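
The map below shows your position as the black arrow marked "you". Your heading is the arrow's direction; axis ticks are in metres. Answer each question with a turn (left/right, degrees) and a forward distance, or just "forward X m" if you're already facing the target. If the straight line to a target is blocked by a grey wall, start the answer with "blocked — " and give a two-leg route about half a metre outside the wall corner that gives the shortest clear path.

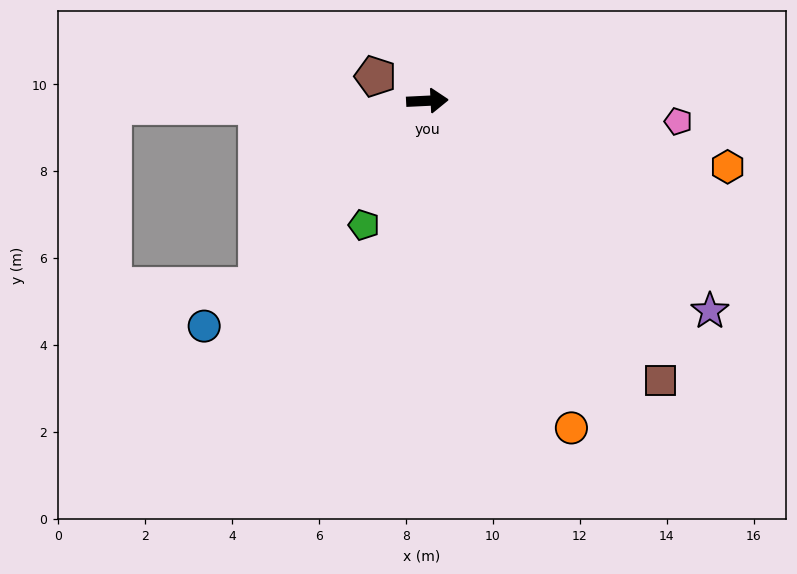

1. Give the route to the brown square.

turn right 53°, forward 8.4 m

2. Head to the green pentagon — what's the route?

turn right 120°, forward 3.2 m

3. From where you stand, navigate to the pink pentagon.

turn right 7°, forward 5.8 m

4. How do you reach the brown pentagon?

turn left 152°, forward 1.3 m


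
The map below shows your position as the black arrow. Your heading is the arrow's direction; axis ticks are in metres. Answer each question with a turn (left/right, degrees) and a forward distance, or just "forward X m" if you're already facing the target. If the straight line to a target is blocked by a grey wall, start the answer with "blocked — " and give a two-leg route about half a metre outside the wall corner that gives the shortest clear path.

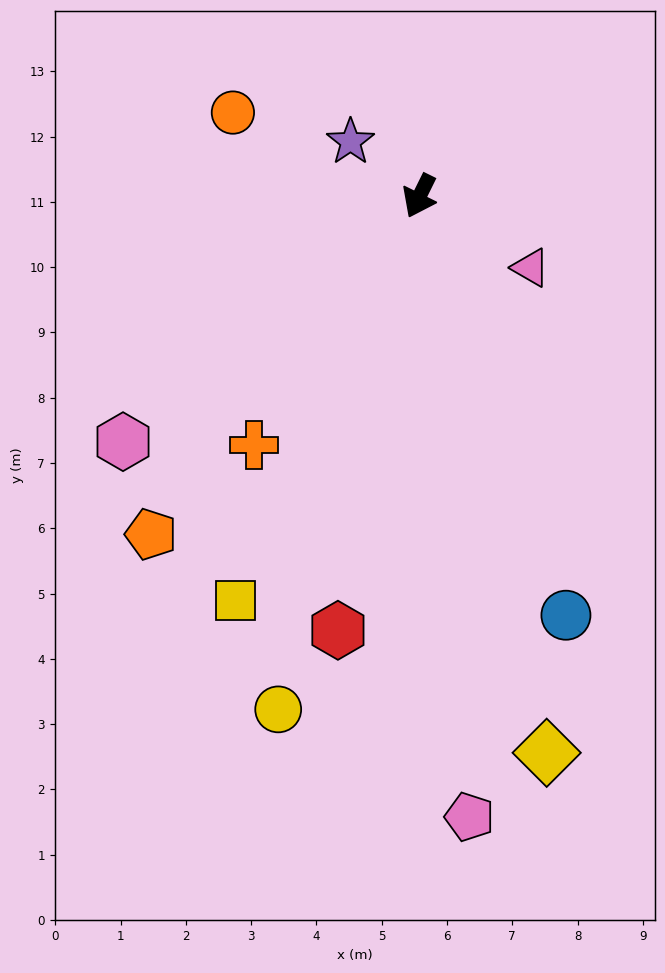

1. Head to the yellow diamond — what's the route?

turn left 39°, forward 8.7 m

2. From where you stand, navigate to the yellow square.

forward 6.8 m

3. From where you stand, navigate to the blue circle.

turn left 46°, forward 6.8 m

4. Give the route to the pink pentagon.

turn left 31°, forward 9.5 m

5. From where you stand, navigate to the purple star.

turn right 102°, forward 1.3 m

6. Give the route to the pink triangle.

turn left 83°, forward 2.0 m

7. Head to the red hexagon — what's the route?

turn left 16°, forward 6.8 m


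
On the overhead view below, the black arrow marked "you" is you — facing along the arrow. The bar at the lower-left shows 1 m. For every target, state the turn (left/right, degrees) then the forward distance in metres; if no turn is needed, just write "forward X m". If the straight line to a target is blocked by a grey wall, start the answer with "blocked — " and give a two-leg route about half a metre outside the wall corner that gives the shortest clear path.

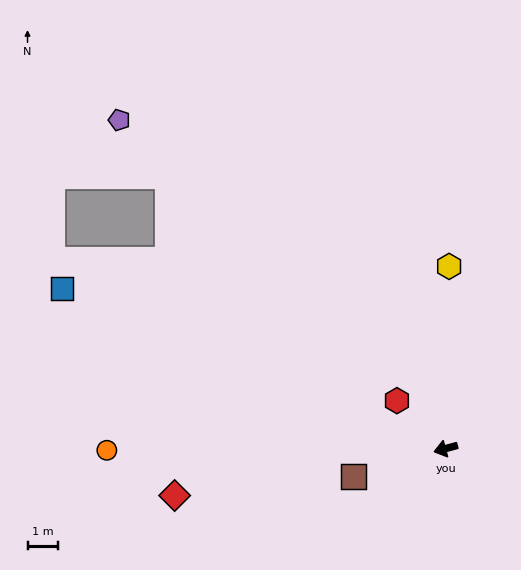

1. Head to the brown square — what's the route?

forward 3.1 m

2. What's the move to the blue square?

turn right 38°, forward 13.4 m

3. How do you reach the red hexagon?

turn right 60°, forward 2.2 m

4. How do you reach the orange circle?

turn right 15°, forward 11.0 m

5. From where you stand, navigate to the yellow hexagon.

turn right 106°, forward 5.9 m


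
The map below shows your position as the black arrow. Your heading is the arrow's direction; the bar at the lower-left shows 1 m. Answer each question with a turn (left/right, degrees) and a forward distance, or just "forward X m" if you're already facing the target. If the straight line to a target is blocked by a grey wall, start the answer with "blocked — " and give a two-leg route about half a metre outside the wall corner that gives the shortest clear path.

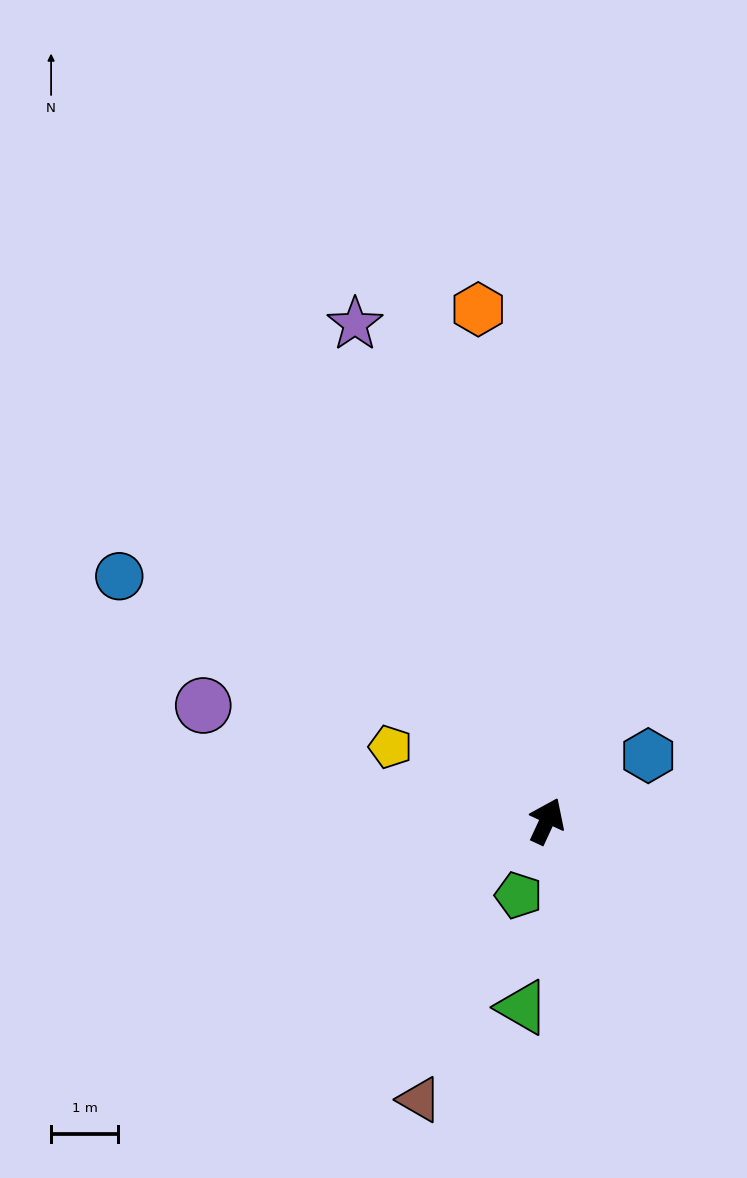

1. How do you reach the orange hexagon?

turn left 32°, forward 7.7 m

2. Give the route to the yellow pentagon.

turn left 90°, forward 2.6 m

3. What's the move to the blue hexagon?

turn right 32°, forward 1.8 m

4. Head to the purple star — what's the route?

turn left 46°, forward 7.9 m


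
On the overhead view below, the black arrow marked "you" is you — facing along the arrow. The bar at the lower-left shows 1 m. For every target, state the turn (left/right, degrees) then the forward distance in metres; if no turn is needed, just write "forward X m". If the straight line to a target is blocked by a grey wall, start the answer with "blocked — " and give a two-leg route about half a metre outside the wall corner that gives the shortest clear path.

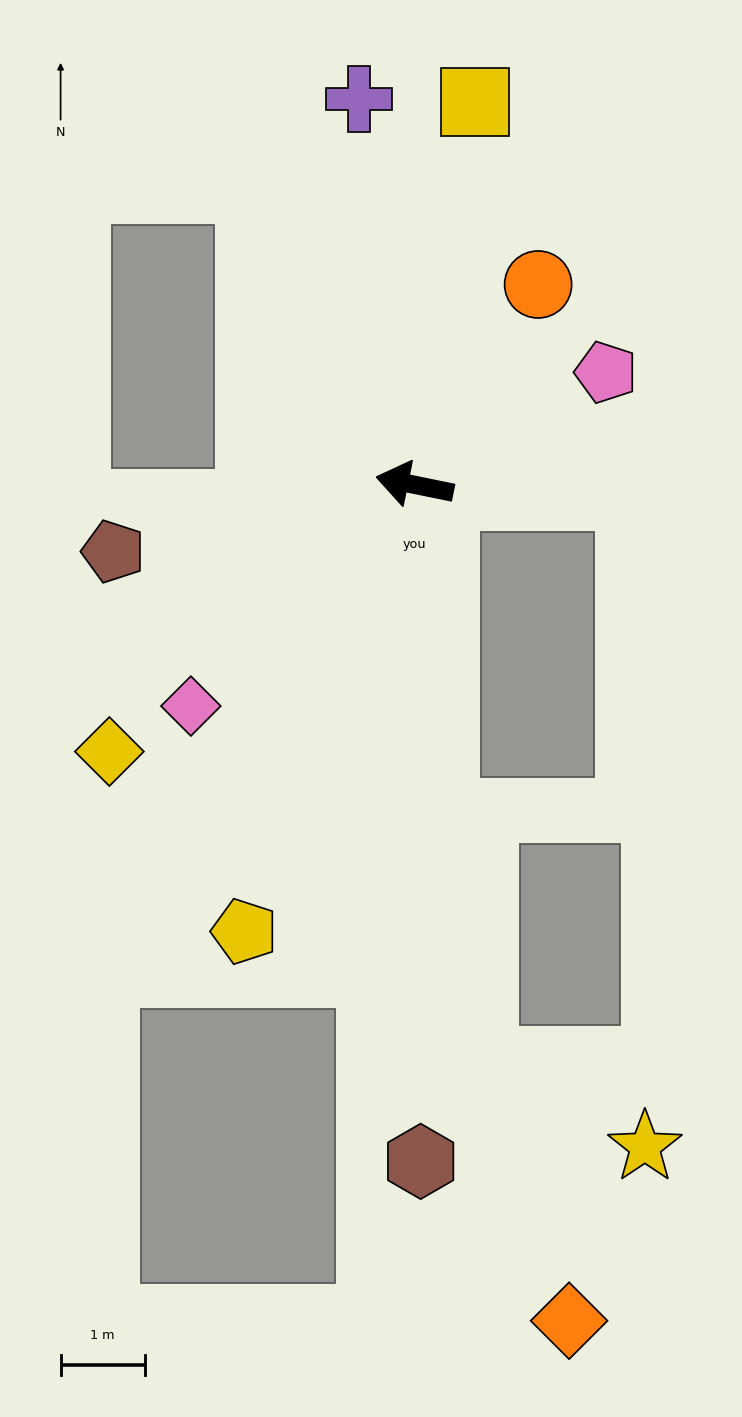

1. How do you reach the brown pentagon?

turn left 24°, forward 3.7 m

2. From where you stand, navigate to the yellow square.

turn right 87°, forward 4.6 m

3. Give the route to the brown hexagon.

turn left 102°, forward 8.1 m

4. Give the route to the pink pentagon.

turn right 138°, forward 2.6 m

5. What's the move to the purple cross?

turn right 70°, forward 4.6 m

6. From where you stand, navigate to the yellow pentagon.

turn left 81°, forward 5.7 m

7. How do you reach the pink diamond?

turn left 56°, forward 3.7 m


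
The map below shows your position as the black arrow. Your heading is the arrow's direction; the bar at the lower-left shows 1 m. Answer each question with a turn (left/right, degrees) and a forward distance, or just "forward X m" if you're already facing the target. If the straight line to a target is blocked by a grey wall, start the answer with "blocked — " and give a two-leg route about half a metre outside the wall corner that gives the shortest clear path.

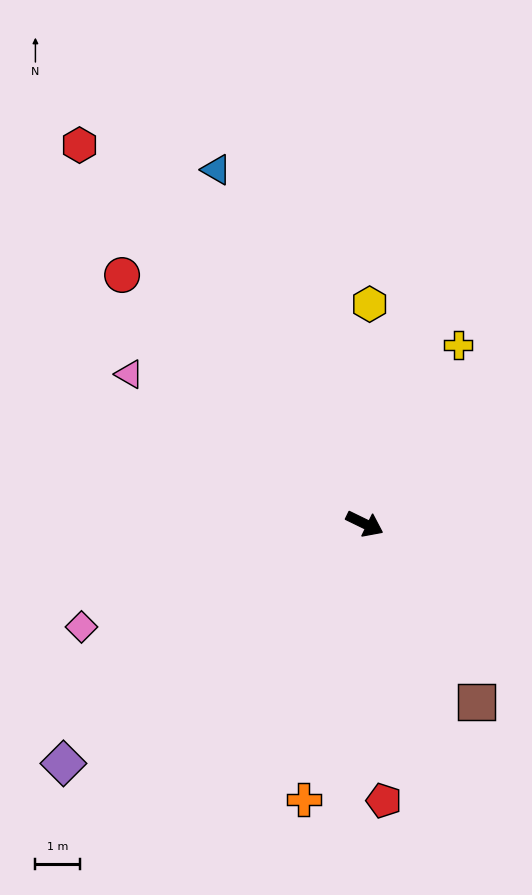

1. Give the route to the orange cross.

turn right 77°, forward 6.4 m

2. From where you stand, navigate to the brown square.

turn right 32°, forward 4.8 m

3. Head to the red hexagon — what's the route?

turn left 153°, forward 10.7 m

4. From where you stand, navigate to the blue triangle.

turn left 139°, forward 8.7 m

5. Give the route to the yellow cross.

turn left 88°, forward 4.6 m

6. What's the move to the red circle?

turn left 160°, forward 7.9 m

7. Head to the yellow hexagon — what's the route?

turn left 115°, forward 5.0 m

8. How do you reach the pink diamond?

turn right 134°, forward 6.8 m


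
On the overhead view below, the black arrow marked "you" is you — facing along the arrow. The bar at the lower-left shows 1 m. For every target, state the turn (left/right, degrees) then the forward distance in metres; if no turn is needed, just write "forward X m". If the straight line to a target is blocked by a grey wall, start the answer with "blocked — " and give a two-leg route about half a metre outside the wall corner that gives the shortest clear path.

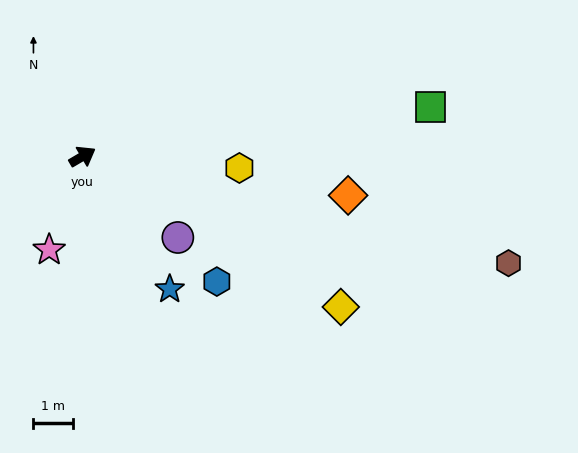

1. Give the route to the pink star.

turn right 140°, forward 2.5 m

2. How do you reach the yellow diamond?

turn right 61°, forward 7.7 m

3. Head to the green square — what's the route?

turn right 22°, forward 9.0 m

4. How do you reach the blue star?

turn right 87°, forward 4.1 m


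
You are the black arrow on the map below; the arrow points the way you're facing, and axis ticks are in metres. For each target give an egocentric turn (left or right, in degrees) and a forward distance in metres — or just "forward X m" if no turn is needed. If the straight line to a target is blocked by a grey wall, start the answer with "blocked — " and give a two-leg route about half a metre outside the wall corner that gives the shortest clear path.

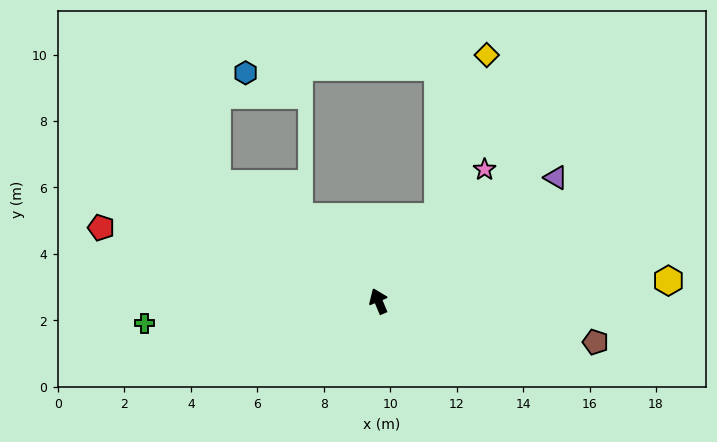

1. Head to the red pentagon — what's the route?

turn left 53°, forward 8.6 m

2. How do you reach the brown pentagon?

turn right 123°, forward 6.6 m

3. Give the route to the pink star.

turn right 62°, forward 5.1 m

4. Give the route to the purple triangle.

turn right 78°, forward 6.5 m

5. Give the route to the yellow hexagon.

turn right 109°, forward 8.7 m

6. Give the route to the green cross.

turn left 73°, forward 7.1 m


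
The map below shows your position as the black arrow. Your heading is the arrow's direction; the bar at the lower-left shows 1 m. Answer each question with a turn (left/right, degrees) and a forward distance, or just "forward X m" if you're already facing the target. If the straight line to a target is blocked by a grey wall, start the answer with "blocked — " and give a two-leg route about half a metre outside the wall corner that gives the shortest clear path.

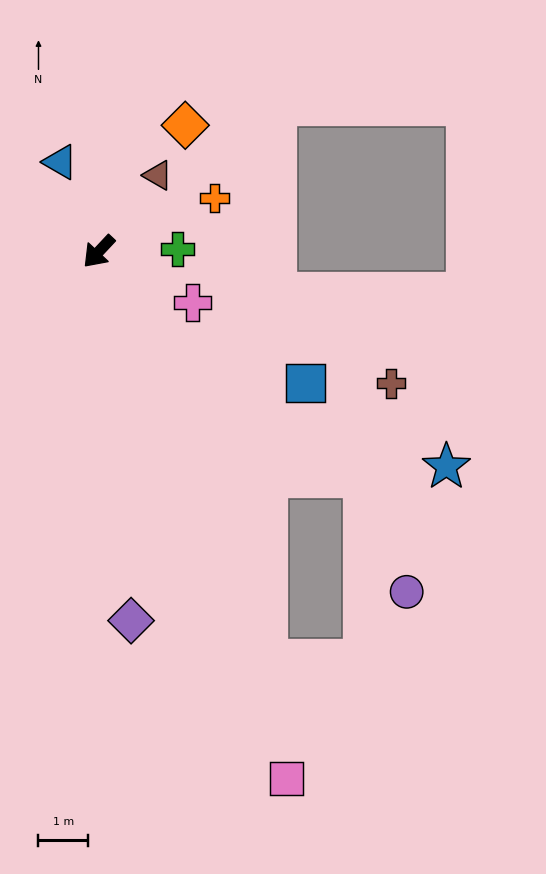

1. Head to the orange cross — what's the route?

turn left 158°, forward 2.6 m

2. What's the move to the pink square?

turn left 63°, forward 11.3 m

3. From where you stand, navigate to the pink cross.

turn left 105°, forward 2.2 m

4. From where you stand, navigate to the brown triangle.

turn right 175°, forward 2.0 m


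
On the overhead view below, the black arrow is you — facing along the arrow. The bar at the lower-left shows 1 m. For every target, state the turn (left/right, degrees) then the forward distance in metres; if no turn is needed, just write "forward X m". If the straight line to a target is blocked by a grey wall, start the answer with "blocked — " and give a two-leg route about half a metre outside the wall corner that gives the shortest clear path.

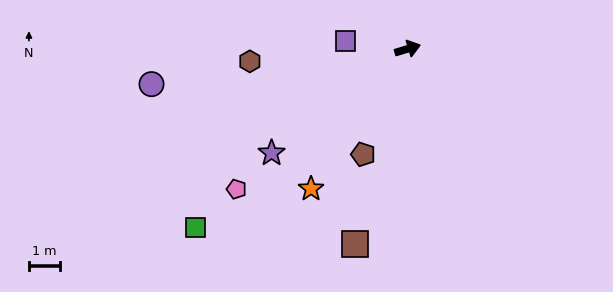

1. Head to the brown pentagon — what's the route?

turn right 130°, forward 3.7 m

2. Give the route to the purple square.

turn left 156°, forward 2.0 m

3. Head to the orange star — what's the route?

turn right 141°, forward 5.4 m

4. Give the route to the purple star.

turn right 159°, forward 5.5 m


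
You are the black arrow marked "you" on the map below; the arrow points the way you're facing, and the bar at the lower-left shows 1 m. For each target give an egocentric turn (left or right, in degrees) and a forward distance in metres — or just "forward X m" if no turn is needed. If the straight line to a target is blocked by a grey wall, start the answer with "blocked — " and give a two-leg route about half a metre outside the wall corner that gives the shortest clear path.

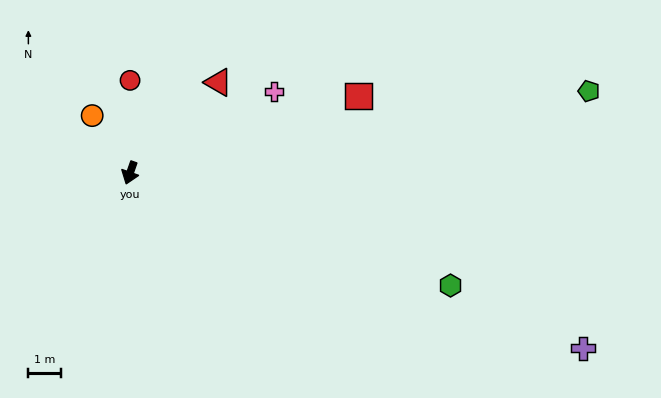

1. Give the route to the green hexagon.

turn left 90°, forward 10.5 m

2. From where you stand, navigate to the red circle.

turn right 161°, forward 2.9 m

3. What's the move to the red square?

turn left 128°, forward 7.5 m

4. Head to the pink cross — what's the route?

turn left 139°, forward 5.1 m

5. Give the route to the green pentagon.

turn left 119°, forward 14.4 m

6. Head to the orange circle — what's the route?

turn right 127°, forward 2.1 m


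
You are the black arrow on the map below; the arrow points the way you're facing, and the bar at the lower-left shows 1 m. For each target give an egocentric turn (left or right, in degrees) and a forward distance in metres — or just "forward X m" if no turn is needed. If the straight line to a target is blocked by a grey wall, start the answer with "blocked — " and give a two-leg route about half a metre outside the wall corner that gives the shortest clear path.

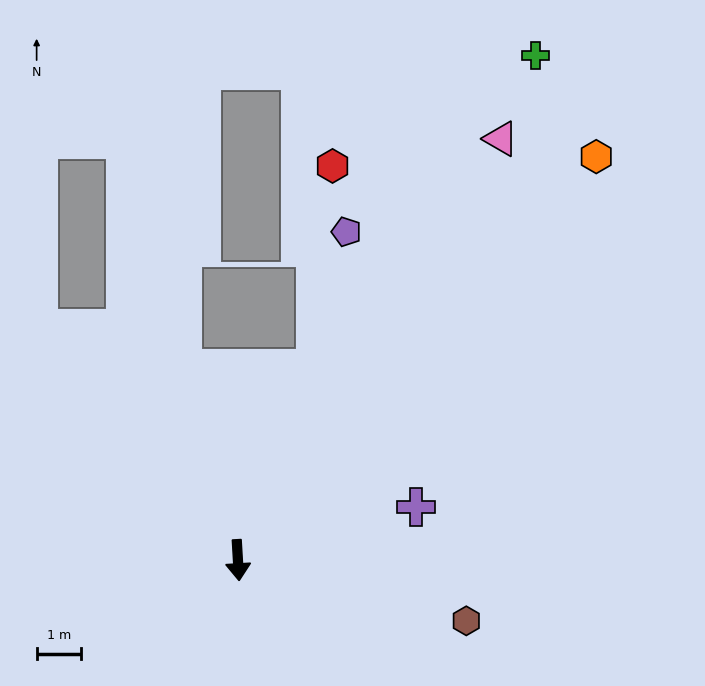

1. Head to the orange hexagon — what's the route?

turn left 135°, forward 12.2 m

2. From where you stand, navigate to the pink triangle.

turn left 145°, forward 11.2 m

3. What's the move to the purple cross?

turn left 103°, forward 4.2 m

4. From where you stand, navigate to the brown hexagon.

turn left 72°, forward 5.3 m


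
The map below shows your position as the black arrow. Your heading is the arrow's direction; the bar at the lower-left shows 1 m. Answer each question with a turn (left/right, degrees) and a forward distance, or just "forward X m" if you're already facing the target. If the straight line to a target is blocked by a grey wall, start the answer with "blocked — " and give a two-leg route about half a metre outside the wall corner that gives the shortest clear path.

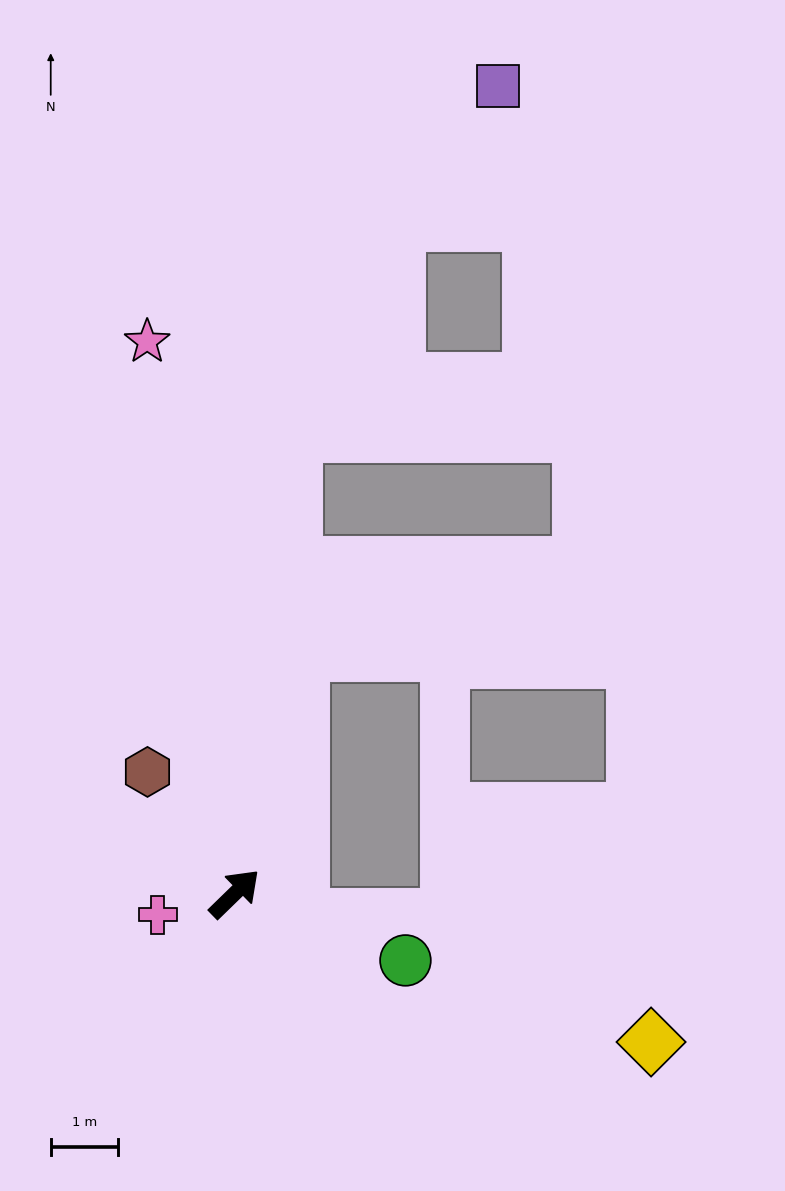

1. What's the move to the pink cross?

turn left 151°, forward 1.2 m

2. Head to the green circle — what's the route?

turn right 66°, forward 2.7 m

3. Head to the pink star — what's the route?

turn left 55°, forward 8.3 m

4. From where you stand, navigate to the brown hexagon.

turn left 81°, forward 2.2 m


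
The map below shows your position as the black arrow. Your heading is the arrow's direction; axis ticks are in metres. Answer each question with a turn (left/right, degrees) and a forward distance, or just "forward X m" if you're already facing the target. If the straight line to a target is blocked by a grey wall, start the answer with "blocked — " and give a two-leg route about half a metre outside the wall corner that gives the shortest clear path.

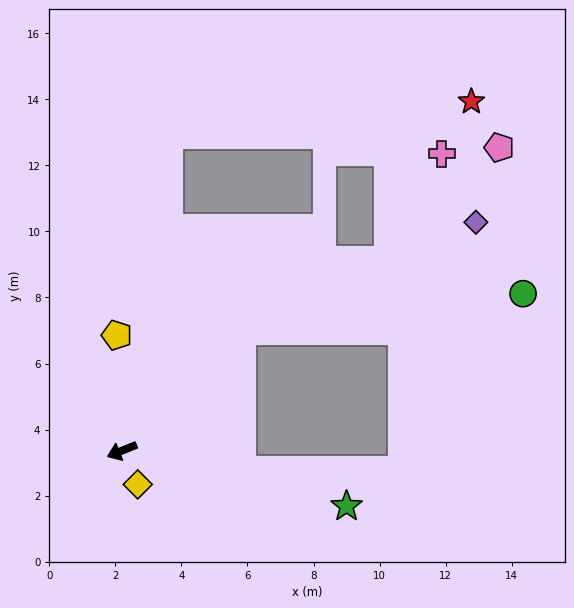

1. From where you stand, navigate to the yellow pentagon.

turn right 109°, forward 3.5 m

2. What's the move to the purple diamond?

blocked — turn right 157°, forward 5.1 m, then turn right 20°, forward 7.8 m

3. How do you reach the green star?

turn left 144°, forward 7.0 m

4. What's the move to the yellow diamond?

turn left 93°, forward 1.1 m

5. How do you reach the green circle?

blocked — turn right 157°, forward 5.1 m, then turn right 37°, forward 8.6 m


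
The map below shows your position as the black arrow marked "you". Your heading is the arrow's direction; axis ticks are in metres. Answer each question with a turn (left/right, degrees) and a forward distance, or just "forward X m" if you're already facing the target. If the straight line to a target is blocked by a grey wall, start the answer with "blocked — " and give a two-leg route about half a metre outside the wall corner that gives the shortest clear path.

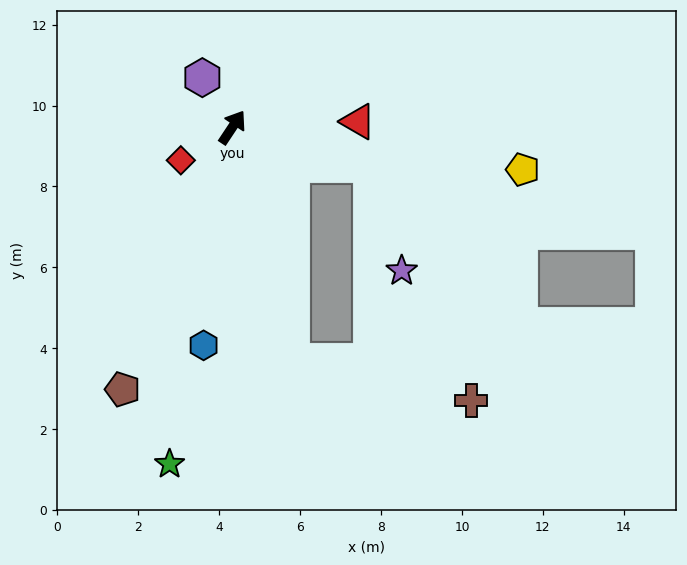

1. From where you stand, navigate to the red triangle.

turn right 54°, forward 3.1 m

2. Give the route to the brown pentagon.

turn right 169°, forward 7.0 m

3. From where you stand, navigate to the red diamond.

turn left 156°, forward 1.5 m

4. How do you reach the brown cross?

blocked — turn right 132°, forward 5.9 m, then turn left 63°, forward 4.5 m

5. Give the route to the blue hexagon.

turn right 154°, forward 5.4 m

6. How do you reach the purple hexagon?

turn left 65°, forward 1.4 m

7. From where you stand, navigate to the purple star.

blocked — turn right 72°, forward 3.5 m, then turn right 58°, forward 2.7 m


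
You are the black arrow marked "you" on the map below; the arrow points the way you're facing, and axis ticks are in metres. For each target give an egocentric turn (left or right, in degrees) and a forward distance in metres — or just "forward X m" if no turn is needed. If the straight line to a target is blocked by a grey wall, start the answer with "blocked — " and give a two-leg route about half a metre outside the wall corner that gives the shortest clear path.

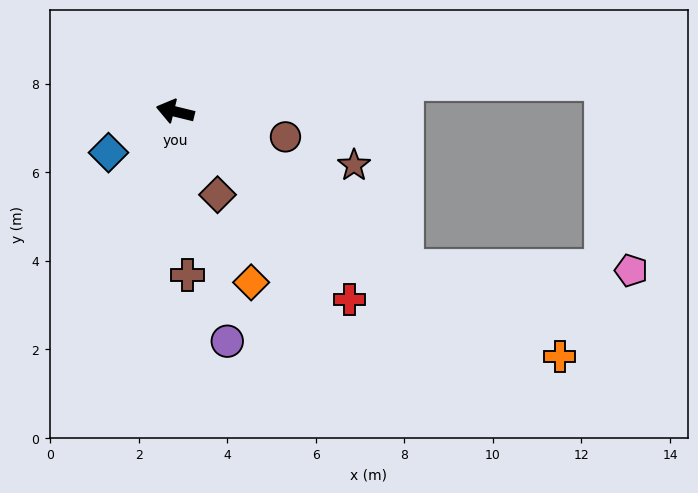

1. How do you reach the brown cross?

turn left 108°, forward 3.7 m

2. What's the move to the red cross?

turn left 147°, forward 5.8 m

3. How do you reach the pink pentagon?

blocked — turn left 160°, forward 6.3 m, then turn left 33°, forward 5.1 m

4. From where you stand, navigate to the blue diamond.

turn left 45°, forward 1.8 m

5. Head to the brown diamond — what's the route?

turn left 131°, forward 2.1 m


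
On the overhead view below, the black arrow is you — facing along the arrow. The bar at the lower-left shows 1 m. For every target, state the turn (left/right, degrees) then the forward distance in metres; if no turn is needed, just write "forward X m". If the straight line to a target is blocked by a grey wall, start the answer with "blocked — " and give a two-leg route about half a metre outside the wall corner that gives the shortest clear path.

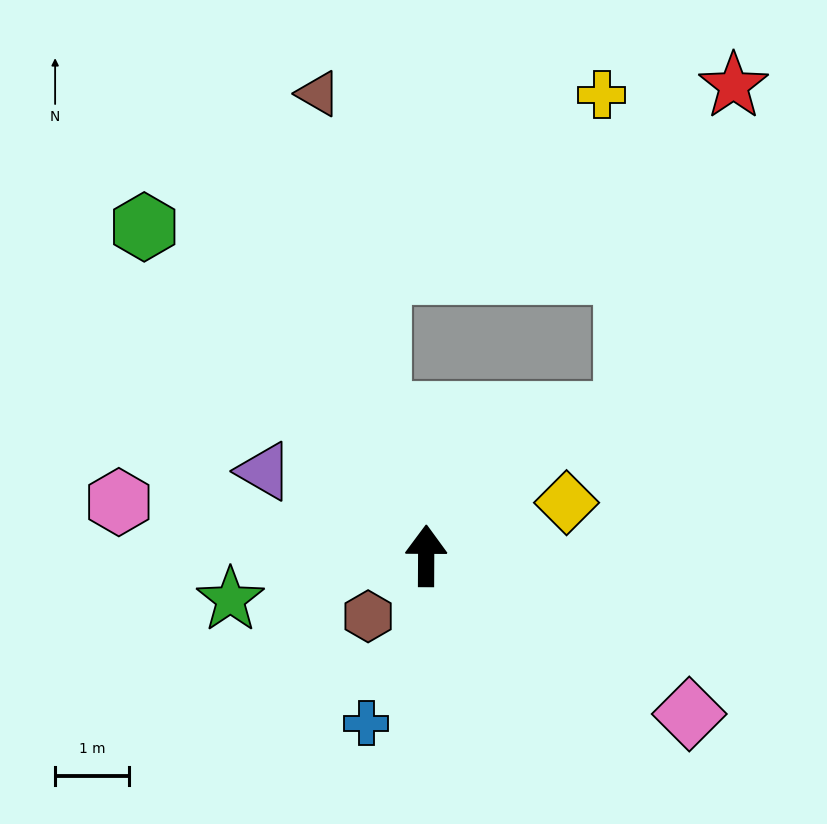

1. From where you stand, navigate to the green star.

turn left 103°, forward 2.7 m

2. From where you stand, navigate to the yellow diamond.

turn right 69°, forward 2.0 m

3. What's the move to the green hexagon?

turn left 41°, forward 5.9 m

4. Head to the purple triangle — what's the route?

turn left 63°, forward 2.5 m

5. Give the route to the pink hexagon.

turn left 80°, forward 4.2 m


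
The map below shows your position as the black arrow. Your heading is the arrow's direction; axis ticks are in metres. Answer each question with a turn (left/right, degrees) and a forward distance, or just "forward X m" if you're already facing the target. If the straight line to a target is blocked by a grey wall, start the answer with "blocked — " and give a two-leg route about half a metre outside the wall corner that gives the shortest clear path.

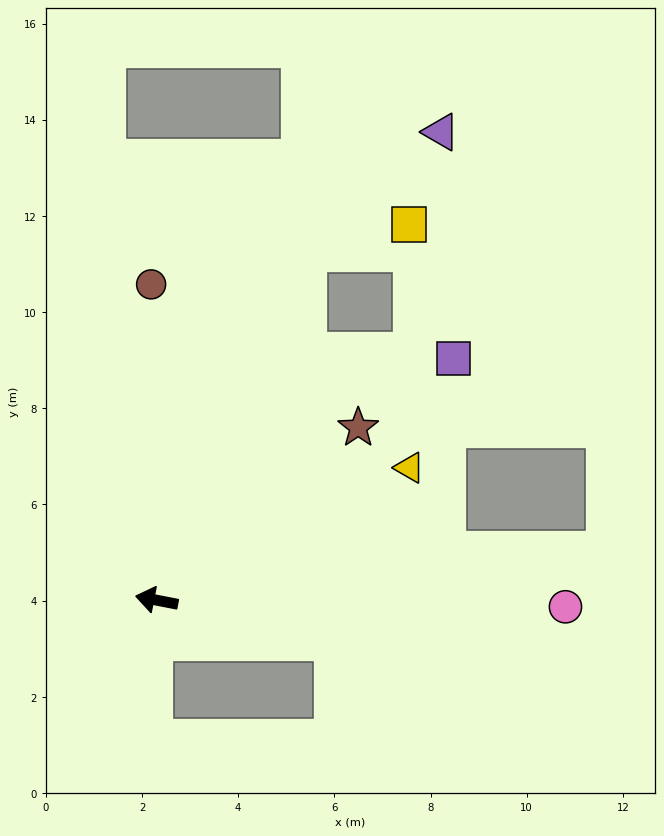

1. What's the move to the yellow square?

blocked — turn right 102°, forward 7.9 m, then turn right 52°, forward 2.2 m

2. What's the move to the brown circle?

turn right 78°, forward 6.6 m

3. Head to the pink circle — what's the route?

turn right 170°, forward 8.5 m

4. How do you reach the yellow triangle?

turn right 141°, forward 5.9 m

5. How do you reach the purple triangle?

blocked — turn right 102°, forward 7.9 m, then turn right 25°, forward 3.7 m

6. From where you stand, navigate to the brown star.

turn right 128°, forward 5.5 m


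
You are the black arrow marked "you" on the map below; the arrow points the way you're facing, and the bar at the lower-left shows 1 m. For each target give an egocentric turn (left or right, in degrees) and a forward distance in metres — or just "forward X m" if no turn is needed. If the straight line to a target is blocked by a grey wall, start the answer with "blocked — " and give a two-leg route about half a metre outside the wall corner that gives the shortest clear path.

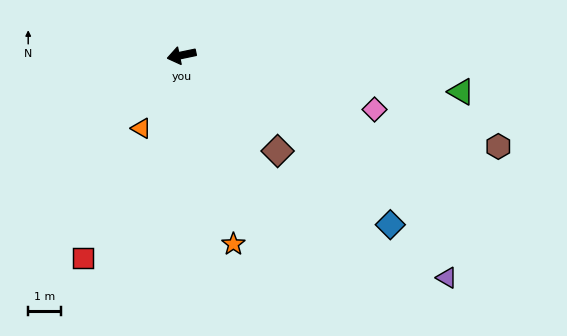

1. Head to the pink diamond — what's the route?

turn left 152°, forward 6.2 m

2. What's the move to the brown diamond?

turn left 123°, forward 4.2 m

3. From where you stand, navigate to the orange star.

turn left 94°, forward 6.1 m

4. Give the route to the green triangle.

turn left 161°, forward 8.7 m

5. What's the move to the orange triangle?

turn left 49°, forward 2.6 m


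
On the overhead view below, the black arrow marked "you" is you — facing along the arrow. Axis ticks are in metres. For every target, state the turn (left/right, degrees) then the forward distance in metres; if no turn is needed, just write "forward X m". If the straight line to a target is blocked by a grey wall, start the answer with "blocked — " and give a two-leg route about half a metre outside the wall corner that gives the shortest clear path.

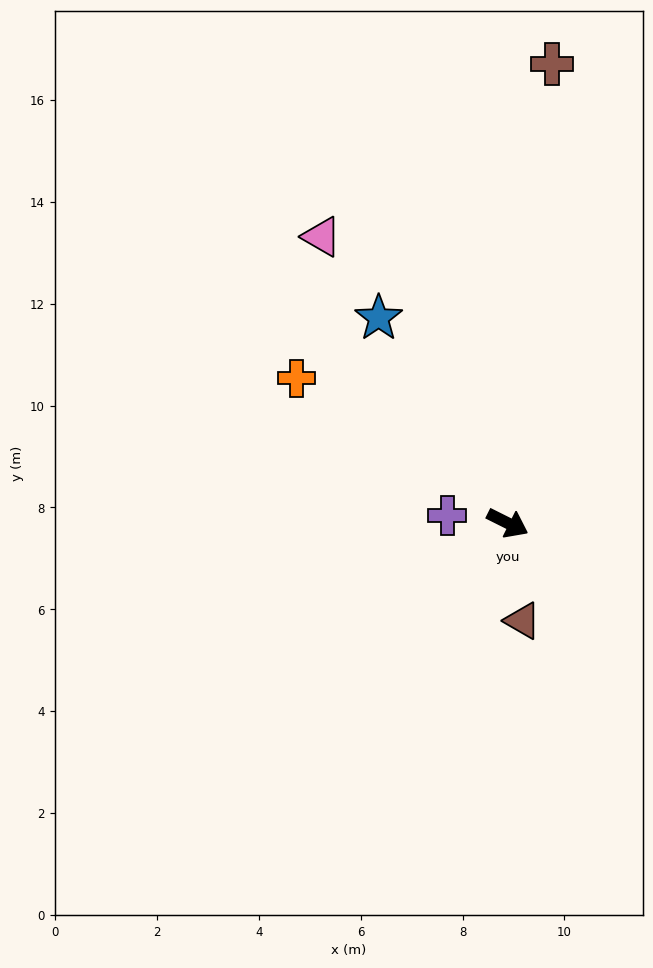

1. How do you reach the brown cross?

turn left 111°, forward 9.1 m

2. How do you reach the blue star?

turn left 149°, forward 4.8 m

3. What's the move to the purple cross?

turn right 161°, forward 1.2 m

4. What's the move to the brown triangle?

turn right 55°, forward 1.9 m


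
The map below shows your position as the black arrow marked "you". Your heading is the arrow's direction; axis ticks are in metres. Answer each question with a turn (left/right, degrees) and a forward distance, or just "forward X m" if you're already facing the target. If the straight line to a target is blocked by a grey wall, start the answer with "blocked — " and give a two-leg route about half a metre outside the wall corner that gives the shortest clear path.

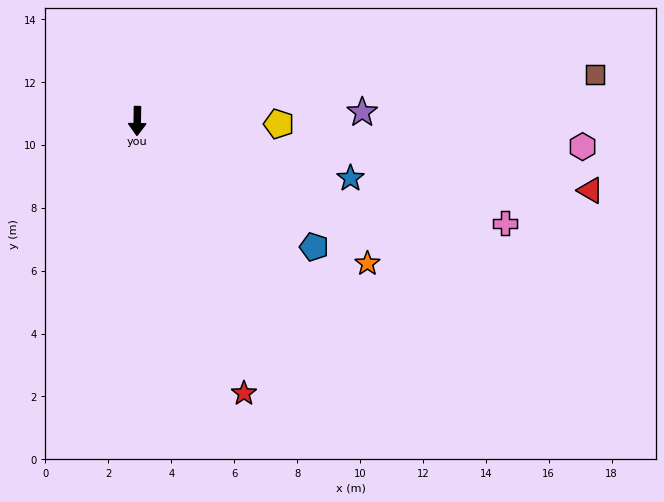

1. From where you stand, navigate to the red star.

turn left 22°, forward 9.3 m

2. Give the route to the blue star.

turn left 76°, forward 7.0 m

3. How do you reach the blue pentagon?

turn left 56°, forward 6.9 m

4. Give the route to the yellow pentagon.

turn left 90°, forward 4.5 m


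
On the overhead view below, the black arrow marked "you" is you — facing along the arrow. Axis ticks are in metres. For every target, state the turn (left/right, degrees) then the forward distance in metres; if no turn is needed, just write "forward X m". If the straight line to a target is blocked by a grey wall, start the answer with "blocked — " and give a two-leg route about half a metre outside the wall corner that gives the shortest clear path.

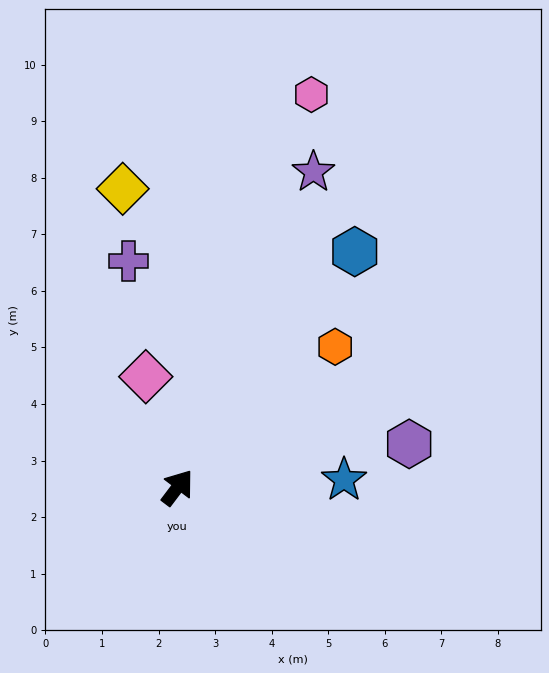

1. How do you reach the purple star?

turn left 14°, forward 6.1 m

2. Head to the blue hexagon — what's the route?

forward 5.2 m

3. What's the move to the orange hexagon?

turn right 11°, forward 3.7 m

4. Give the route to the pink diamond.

turn left 53°, forward 2.0 m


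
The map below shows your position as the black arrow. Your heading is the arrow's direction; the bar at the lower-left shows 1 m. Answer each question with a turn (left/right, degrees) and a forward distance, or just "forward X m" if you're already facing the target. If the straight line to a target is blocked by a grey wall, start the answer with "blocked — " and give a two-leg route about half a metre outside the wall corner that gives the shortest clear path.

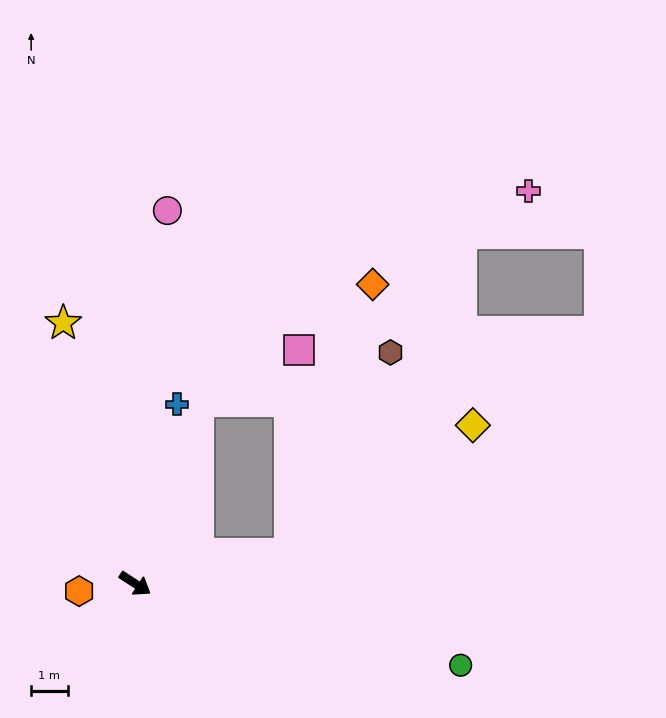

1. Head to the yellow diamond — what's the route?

blocked — turn left 44°, forward 4.3 m, then turn left 24°, forward 6.1 m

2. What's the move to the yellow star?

turn left 138°, forward 7.4 m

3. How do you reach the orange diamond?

blocked — turn left 44°, forward 4.3 m, then turn left 62°, forward 7.7 m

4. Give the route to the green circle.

turn left 19°, forward 9.2 m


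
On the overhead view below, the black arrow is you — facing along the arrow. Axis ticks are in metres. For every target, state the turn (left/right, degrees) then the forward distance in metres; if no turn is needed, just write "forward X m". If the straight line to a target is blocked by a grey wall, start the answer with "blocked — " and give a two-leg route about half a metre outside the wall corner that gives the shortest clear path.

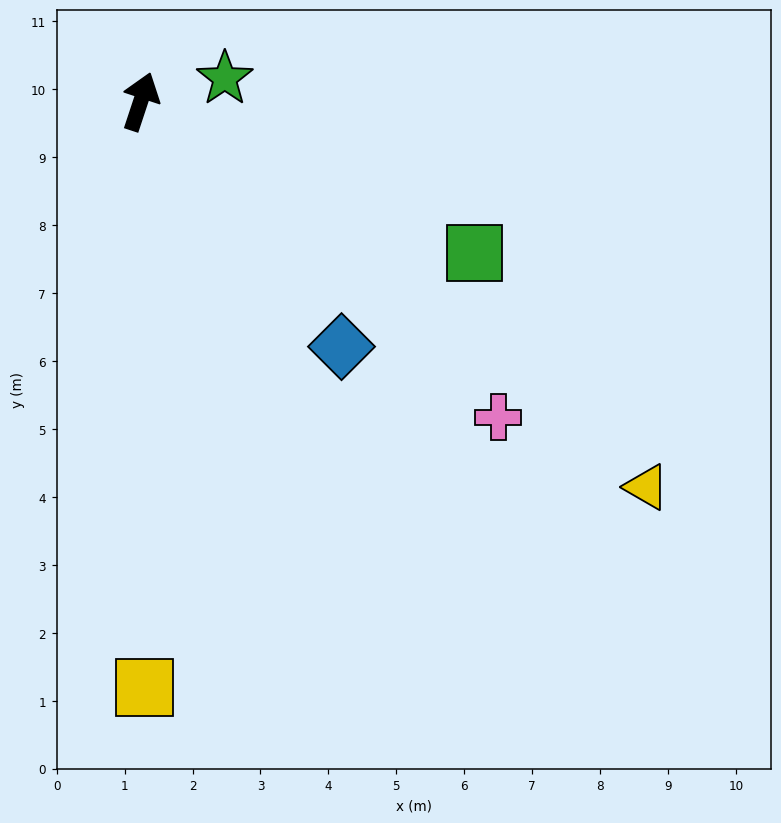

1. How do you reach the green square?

turn right 96°, forward 5.4 m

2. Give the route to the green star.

turn right 56°, forward 1.3 m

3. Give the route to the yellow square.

turn right 161°, forward 8.6 m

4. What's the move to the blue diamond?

turn right 122°, forward 4.7 m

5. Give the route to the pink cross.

turn right 113°, forward 7.0 m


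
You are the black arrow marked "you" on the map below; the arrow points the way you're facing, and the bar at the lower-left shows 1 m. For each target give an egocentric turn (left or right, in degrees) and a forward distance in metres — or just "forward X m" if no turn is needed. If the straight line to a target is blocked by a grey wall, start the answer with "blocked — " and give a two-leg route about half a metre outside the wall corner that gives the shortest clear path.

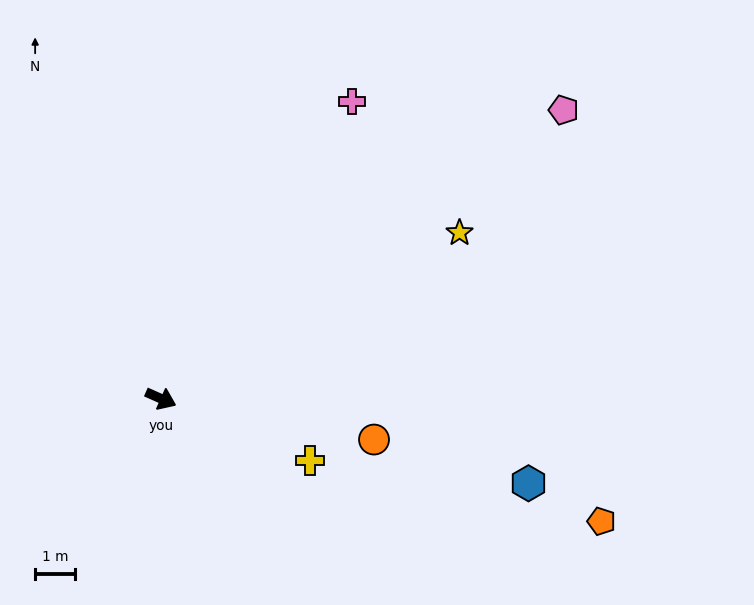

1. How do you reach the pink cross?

turn left 81°, forward 8.8 m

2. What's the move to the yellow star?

turn left 53°, forward 8.5 m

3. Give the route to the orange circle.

turn left 13°, forward 5.4 m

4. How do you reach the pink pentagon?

turn left 60°, forward 12.3 m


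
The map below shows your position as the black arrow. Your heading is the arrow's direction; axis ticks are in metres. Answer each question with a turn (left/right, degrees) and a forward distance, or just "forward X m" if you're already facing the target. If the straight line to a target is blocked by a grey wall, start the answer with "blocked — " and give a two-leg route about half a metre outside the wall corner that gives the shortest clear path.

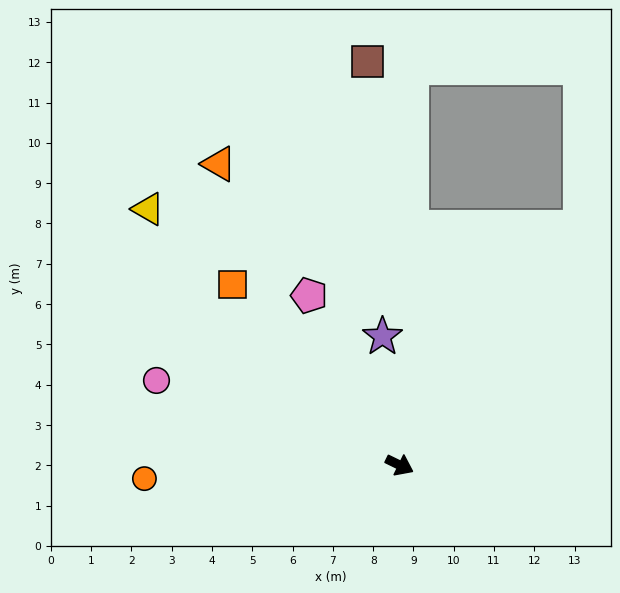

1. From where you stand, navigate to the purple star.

turn left 124°, forward 3.2 m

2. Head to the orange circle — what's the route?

turn right 151°, forward 6.3 m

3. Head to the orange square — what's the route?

turn left 159°, forward 6.1 m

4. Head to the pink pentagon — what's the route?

turn left 144°, forward 4.8 m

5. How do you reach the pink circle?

turn right 173°, forward 6.4 m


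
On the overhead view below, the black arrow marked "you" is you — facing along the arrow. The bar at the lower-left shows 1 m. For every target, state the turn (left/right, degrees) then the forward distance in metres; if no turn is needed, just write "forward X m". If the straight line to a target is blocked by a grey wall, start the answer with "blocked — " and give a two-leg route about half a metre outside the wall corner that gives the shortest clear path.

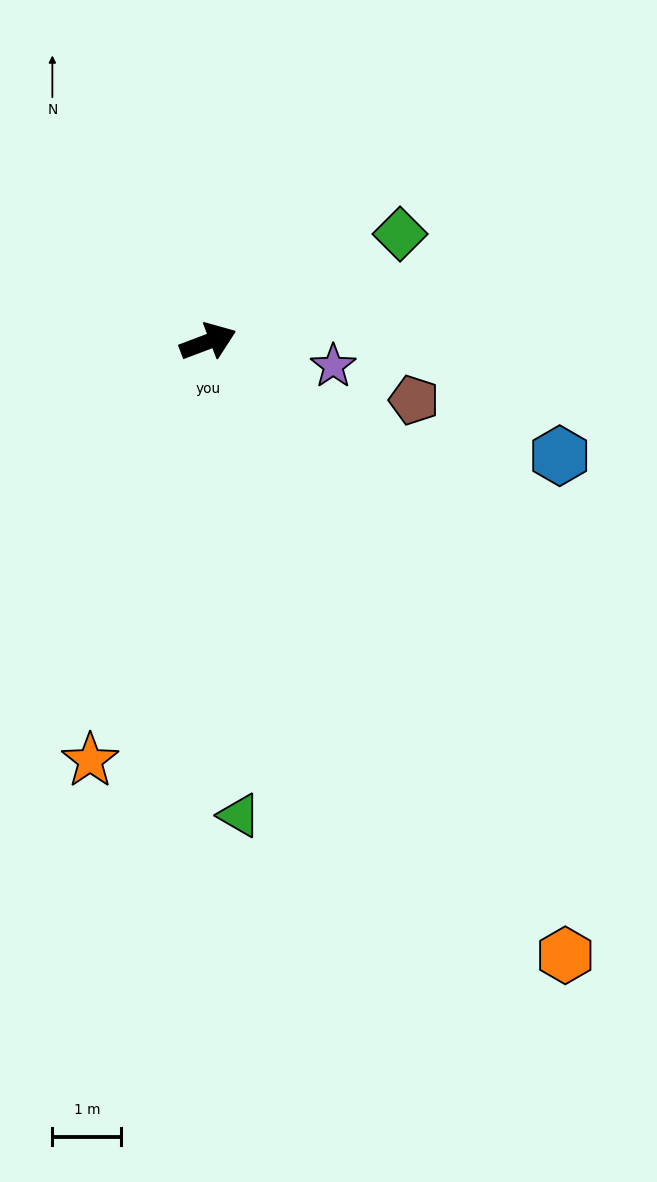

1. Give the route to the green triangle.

turn right 107°, forward 6.9 m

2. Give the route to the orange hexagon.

turn right 81°, forward 10.3 m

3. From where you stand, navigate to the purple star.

turn right 32°, forward 1.8 m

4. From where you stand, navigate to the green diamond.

turn left 9°, forward 3.2 m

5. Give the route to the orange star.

turn right 126°, forward 6.3 m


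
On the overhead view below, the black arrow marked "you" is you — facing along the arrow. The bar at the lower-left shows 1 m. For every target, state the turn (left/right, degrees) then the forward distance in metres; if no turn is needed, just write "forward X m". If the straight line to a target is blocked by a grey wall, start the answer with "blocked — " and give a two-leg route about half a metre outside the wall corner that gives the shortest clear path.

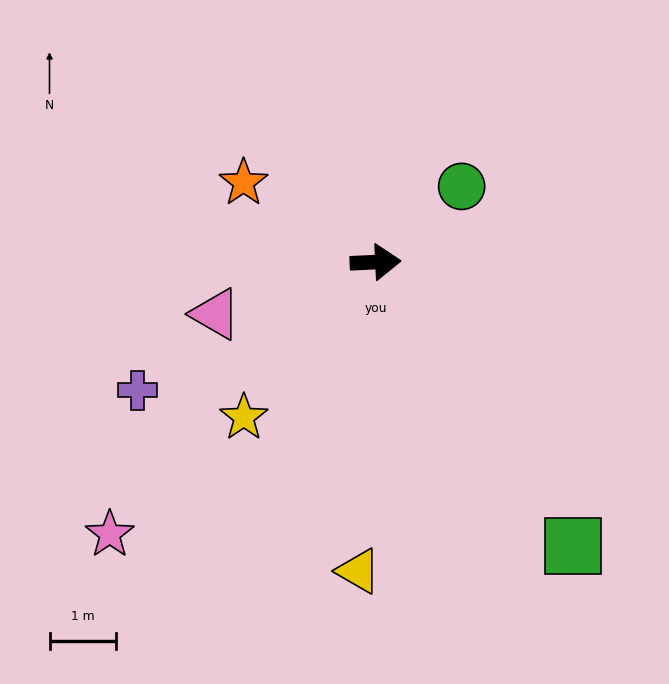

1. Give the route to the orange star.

turn left 146°, forward 2.3 m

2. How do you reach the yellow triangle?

turn right 96°, forward 4.7 m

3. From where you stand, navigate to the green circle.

turn left 39°, forward 1.7 m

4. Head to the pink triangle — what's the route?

turn right 165°, forward 2.5 m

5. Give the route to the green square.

turn right 58°, forward 5.2 m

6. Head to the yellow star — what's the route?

turn right 133°, forward 3.1 m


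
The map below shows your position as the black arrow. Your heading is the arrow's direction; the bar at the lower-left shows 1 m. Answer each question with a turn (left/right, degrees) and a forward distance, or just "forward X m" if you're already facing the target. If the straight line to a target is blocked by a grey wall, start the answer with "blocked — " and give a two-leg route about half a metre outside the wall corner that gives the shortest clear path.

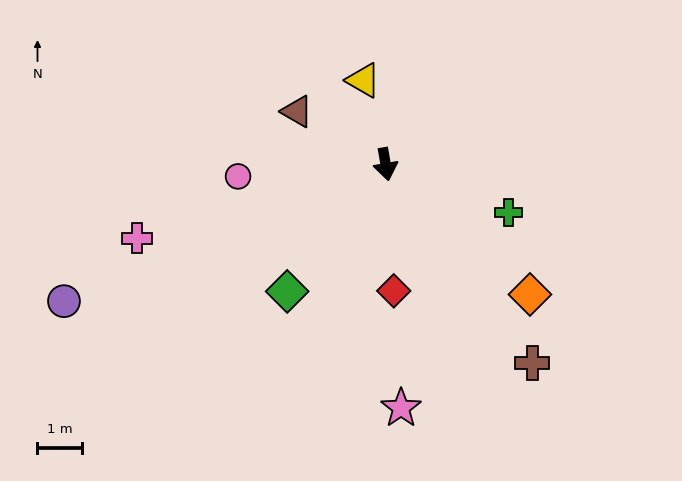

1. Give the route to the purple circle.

turn right 77°, forward 7.8 m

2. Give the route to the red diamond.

turn right 6°, forward 2.8 m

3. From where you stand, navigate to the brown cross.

turn left 27°, forward 5.5 m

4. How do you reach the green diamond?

turn right 47°, forward 3.6 m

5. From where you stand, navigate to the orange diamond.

turn left 38°, forward 4.3 m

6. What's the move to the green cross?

turn left 59°, forward 2.9 m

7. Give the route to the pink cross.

turn right 83°, forward 5.8 m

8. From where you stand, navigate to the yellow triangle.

turn right 175°, forward 1.9 m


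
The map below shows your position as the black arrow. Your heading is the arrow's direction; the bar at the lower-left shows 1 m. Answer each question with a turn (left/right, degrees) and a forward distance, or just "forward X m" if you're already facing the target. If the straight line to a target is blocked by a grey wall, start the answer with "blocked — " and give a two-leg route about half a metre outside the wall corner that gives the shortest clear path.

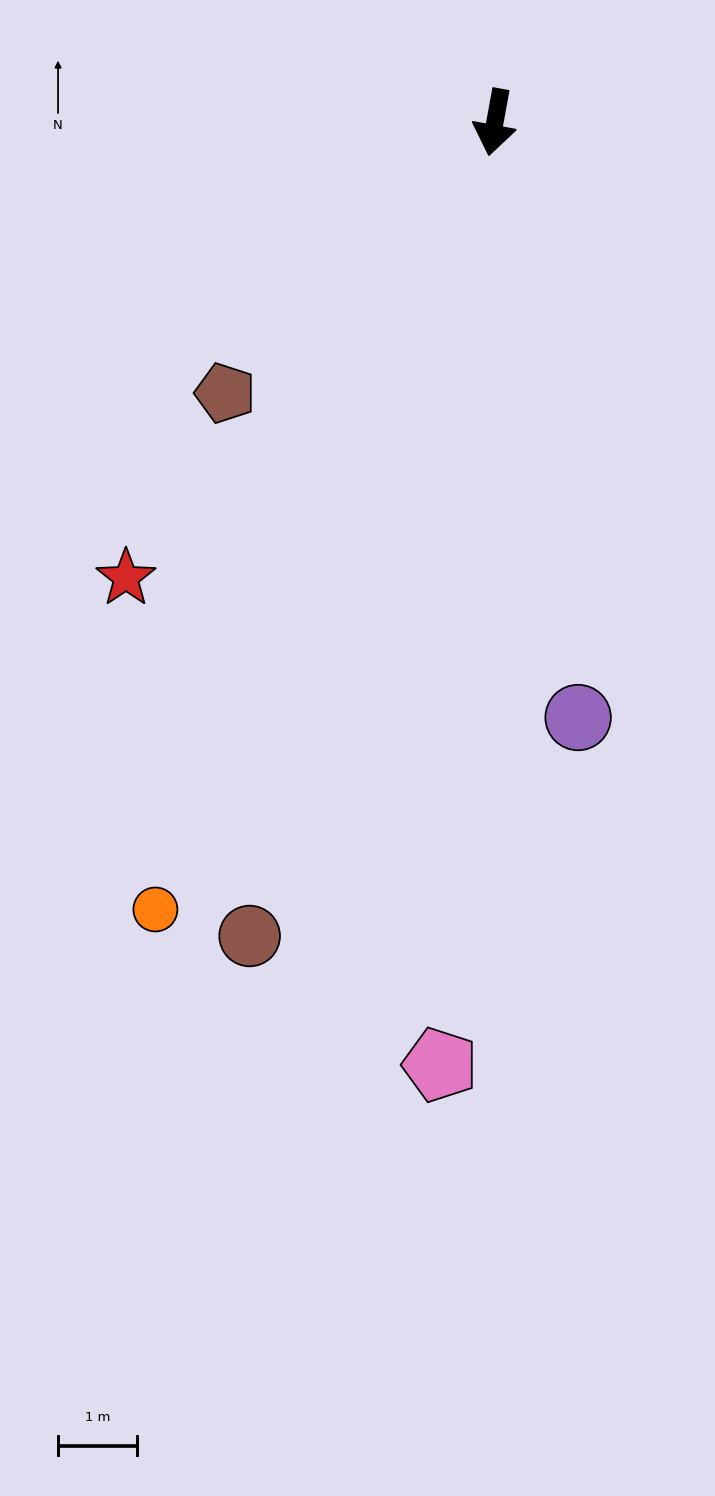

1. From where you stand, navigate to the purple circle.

turn left 18°, forward 7.6 m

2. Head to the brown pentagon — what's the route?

turn right 35°, forward 4.8 m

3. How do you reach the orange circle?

turn right 13°, forward 10.8 m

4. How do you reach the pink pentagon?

turn left 7°, forward 11.9 m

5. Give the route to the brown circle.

turn right 6°, forward 10.7 m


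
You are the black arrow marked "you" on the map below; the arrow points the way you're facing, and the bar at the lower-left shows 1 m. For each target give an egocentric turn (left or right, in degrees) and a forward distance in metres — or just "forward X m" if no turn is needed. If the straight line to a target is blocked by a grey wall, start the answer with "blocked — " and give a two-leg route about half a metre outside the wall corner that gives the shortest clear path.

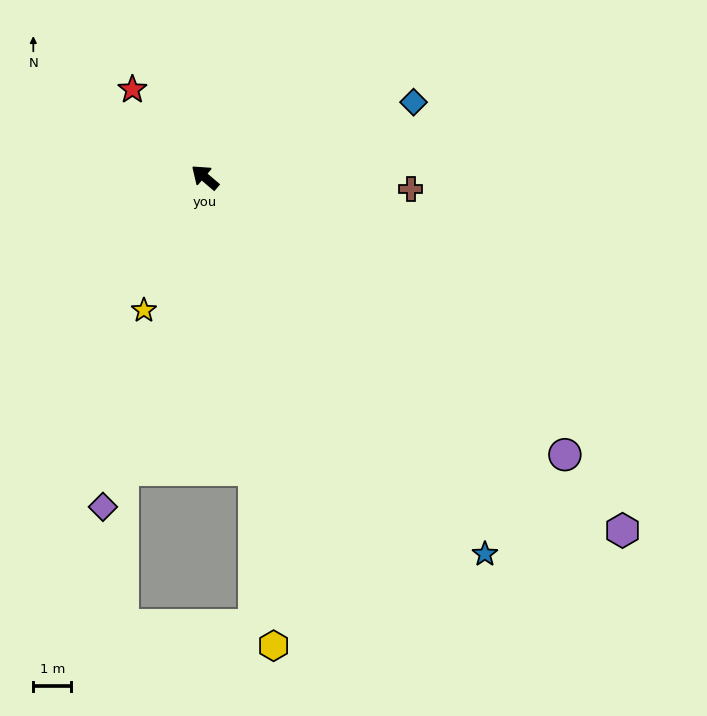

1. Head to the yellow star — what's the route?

turn left 106°, forward 3.9 m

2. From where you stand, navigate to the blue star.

turn left 167°, forward 12.4 m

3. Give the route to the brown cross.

turn right 143°, forward 5.4 m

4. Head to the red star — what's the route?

turn right 10°, forward 3.0 m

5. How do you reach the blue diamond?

turn right 120°, forward 5.8 m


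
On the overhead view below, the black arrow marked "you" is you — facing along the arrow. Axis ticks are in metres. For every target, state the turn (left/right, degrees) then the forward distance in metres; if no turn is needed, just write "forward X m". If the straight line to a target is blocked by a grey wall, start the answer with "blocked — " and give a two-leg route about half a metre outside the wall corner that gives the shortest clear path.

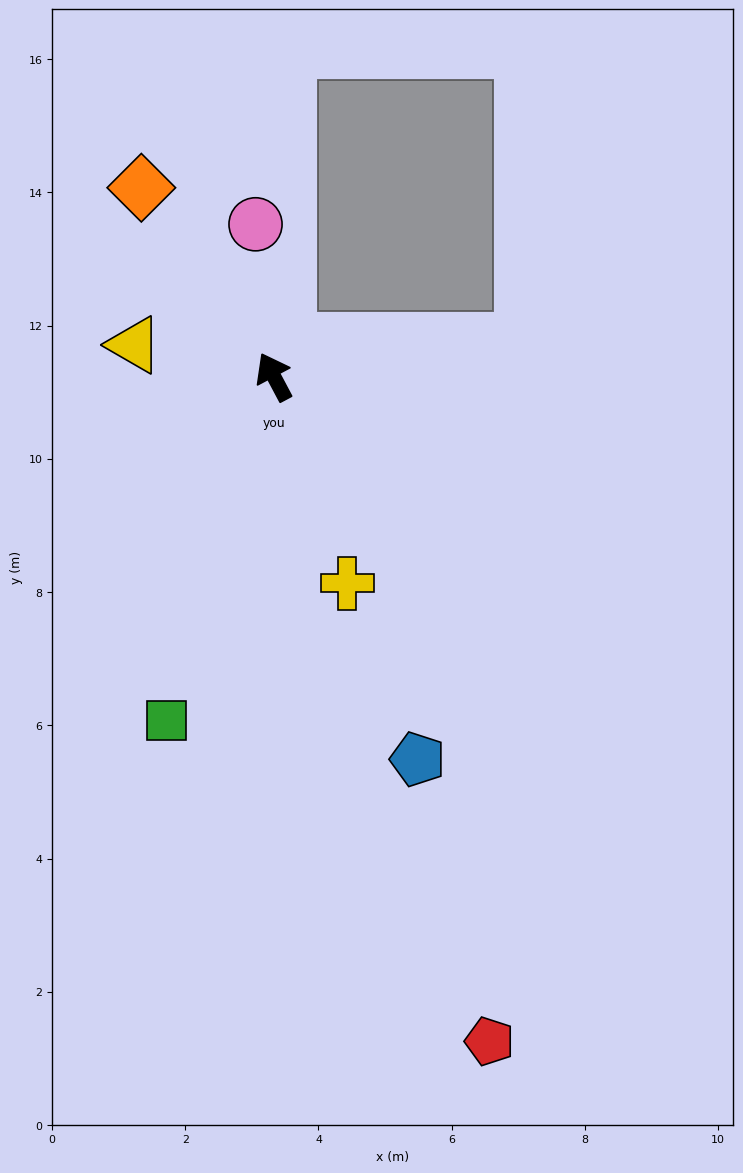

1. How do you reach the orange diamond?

turn left 7°, forward 3.5 m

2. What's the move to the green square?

turn left 135°, forward 5.4 m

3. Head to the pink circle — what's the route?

turn right 21°, forward 2.3 m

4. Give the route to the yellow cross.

turn left 172°, forward 3.3 m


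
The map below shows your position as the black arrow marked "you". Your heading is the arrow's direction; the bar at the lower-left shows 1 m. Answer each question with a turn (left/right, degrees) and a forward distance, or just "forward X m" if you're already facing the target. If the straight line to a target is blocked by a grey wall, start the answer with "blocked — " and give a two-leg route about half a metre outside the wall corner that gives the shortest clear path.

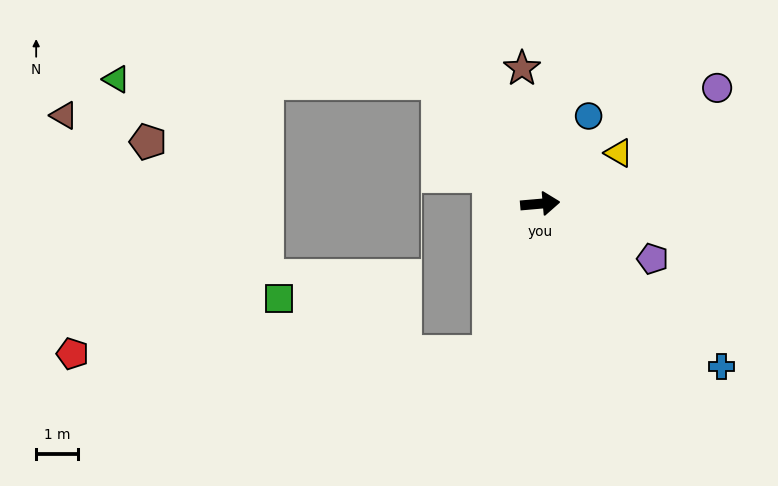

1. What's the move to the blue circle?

turn left 56°, forward 2.4 m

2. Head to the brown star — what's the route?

turn left 93°, forward 3.2 m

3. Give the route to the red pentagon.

blocked — turn right 114°, forward 3.7 m, then turn right 71°, forward 9.9 m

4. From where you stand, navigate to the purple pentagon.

turn right 31°, forward 3.0 m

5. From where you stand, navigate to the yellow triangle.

turn left 28°, forward 2.2 m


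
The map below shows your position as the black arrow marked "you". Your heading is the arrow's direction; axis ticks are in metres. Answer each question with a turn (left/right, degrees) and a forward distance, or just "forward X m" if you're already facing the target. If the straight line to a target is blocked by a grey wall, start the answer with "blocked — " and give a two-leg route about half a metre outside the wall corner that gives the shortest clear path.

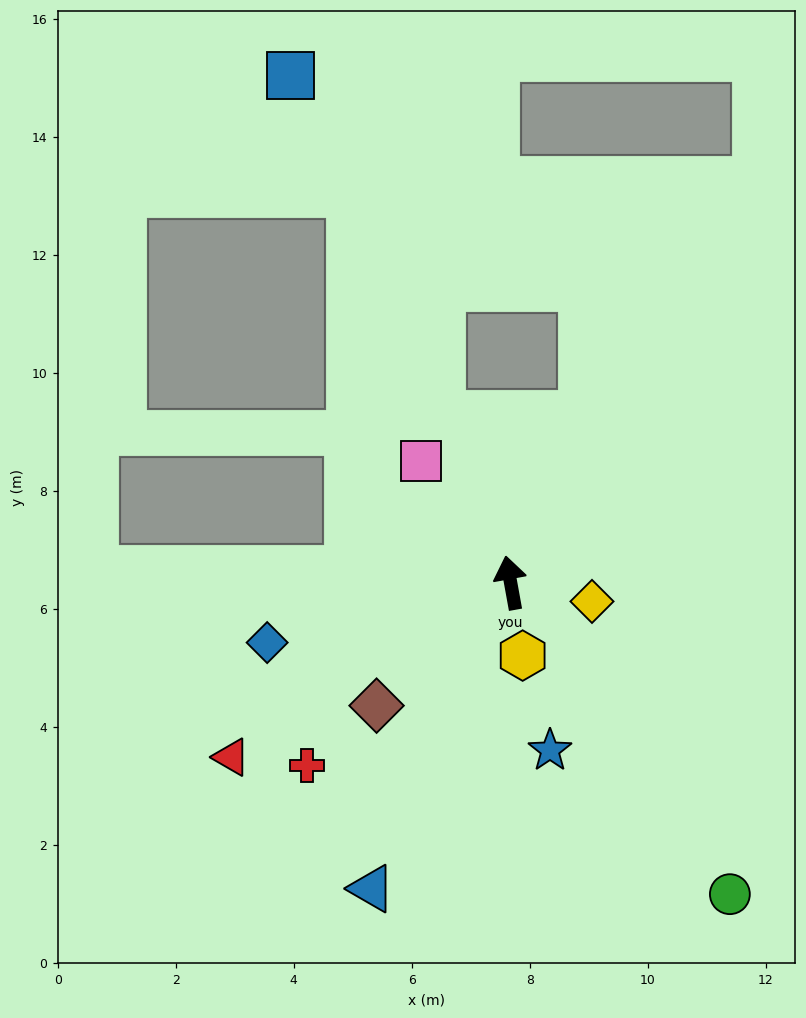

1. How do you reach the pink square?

turn left 26°, forward 2.6 m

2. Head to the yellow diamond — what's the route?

turn right 113°, forward 1.4 m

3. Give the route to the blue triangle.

turn left 145°, forward 5.7 m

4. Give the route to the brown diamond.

turn left 122°, forward 3.1 m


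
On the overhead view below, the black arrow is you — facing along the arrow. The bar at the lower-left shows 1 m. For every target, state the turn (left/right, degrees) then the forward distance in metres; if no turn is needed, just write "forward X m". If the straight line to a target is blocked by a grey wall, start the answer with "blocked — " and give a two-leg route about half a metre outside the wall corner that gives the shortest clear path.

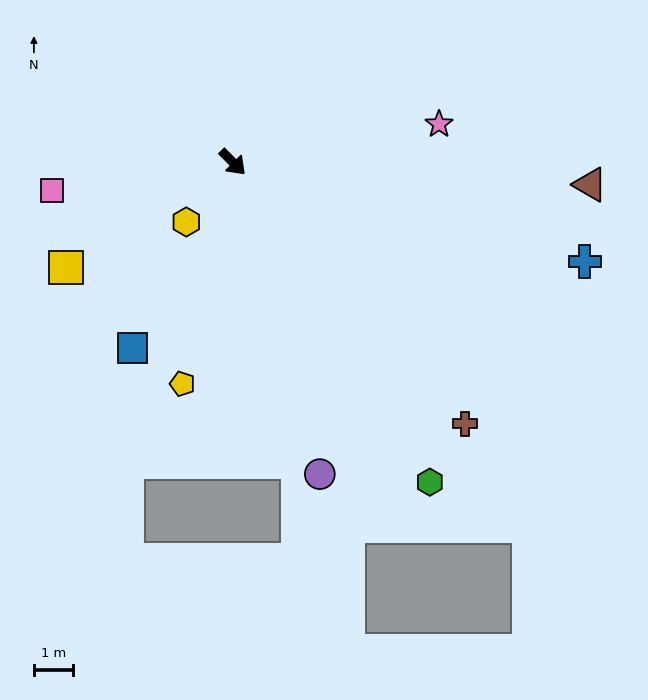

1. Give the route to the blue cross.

turn left 30°, forward 9.4 m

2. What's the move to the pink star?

turn left 56°, forward 5.4 m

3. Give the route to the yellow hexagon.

turn right 83°, forward 1.9 m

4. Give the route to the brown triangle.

turn left 42°, forward 9.2 m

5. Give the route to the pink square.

turn right 126°, forward 4.7 m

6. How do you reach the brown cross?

turn right 3°, forward 8.9 m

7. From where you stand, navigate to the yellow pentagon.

turn right 58°, forward 5.8 m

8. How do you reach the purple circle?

turn right 29°, forward 8.3 m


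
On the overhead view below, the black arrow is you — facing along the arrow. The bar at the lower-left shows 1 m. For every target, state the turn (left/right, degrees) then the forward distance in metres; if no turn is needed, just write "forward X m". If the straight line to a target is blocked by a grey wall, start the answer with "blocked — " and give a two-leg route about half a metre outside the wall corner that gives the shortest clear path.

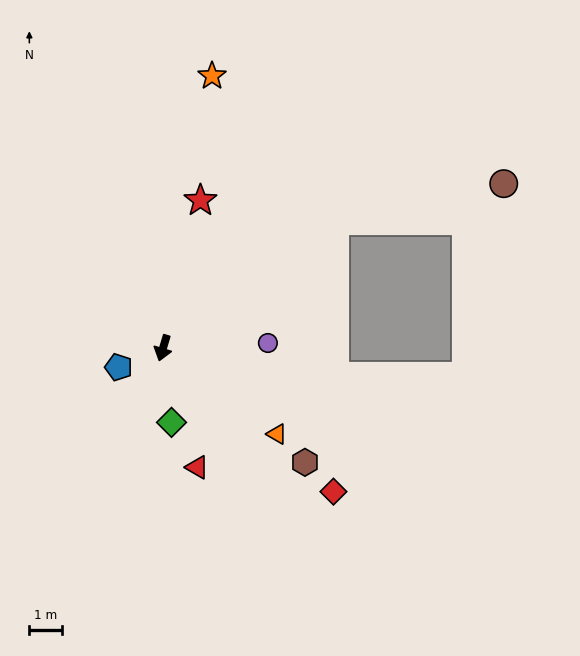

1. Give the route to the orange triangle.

turn left 70°, forward 4.3 m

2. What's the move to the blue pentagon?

turn right 50°, forward 1.5 m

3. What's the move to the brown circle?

blocked — turn left 143°, forward 6.5 m, then turn right 24°, forward 5.3 m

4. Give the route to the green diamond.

turn left 23°, forward 2.3 m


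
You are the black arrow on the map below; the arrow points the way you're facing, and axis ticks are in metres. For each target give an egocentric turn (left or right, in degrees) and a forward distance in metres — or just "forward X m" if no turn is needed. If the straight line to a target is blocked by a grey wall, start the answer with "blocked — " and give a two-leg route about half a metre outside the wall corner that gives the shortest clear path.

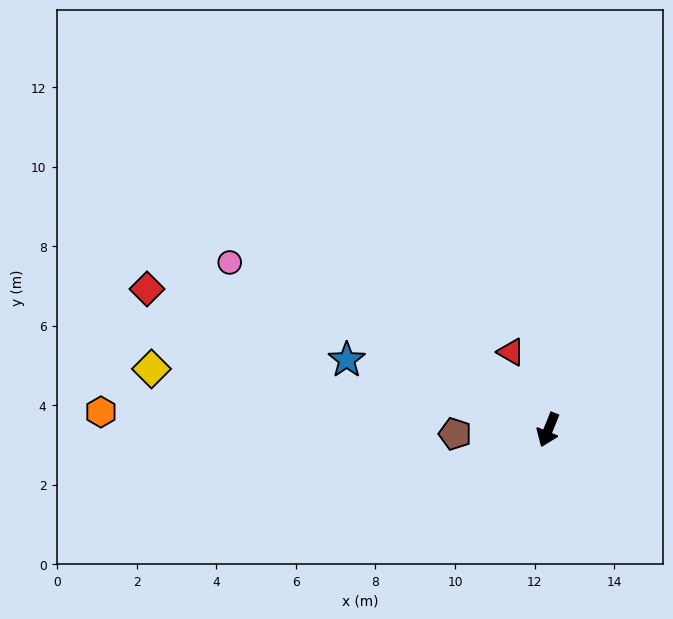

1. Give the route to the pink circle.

turn right 96°, forward 9.0 m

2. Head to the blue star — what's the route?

turn right 87°, forward 5.4 m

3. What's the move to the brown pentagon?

turn right 65°, forward 2.3 m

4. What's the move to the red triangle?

turn right 132°, forward 2.2 m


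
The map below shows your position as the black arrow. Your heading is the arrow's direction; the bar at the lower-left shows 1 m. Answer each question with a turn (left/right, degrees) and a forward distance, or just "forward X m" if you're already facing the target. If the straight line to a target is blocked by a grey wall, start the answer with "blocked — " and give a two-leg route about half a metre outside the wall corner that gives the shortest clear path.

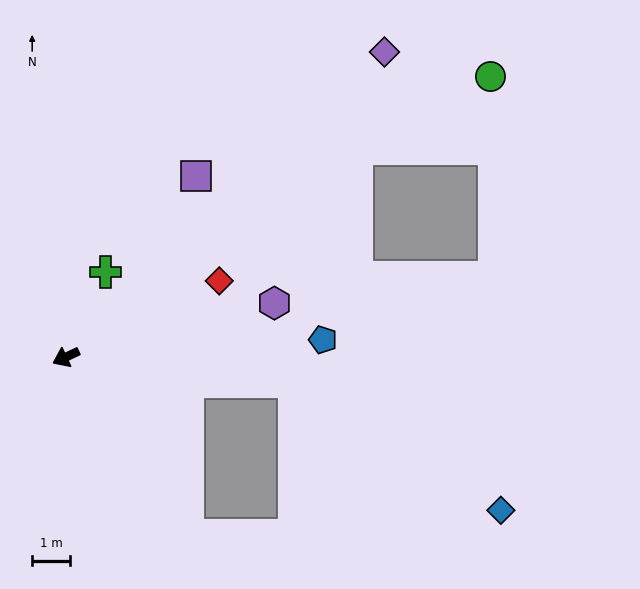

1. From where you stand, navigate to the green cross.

turn right 140°, forward 2.5 m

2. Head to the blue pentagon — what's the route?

turn left 159°, forward 6.8 m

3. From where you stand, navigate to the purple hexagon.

turn left 169°, forward 5.7 m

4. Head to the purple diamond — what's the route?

turn right 161°, forward 11.6 m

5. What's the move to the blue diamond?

blocked — turn left 149°, forward 6.0 m, then turn right 26°, forward 6.4 m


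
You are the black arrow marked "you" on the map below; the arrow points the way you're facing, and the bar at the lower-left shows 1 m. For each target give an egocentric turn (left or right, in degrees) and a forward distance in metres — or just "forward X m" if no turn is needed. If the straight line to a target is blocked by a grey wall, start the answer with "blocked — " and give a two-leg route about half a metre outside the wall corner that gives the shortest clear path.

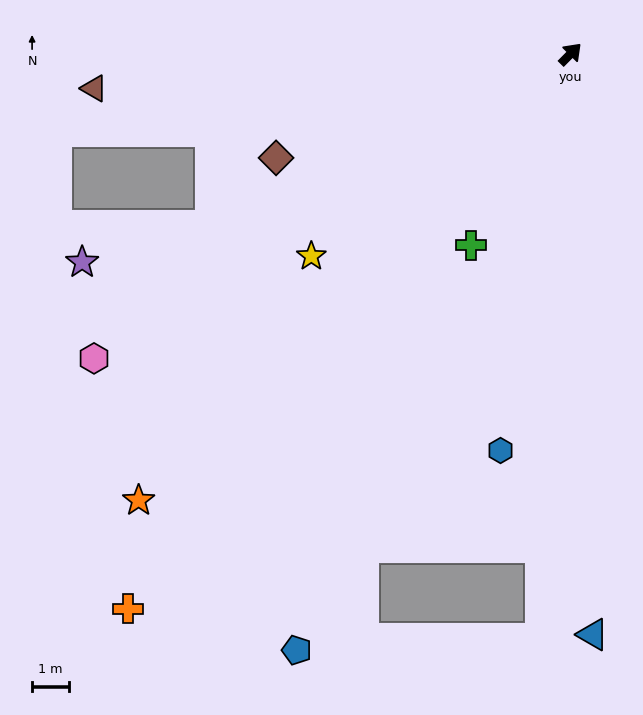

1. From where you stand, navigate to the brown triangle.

turn left 139°, forward 13.1 m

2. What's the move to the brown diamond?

turn left 154°, forward 8.6 m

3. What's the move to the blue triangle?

turn right 133°, forward 15.9 m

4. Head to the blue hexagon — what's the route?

turn right 145°, forward 11.0 m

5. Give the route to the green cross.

turn right 163°, forward 5.9 m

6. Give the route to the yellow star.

turn left 173°, forward 9.0 m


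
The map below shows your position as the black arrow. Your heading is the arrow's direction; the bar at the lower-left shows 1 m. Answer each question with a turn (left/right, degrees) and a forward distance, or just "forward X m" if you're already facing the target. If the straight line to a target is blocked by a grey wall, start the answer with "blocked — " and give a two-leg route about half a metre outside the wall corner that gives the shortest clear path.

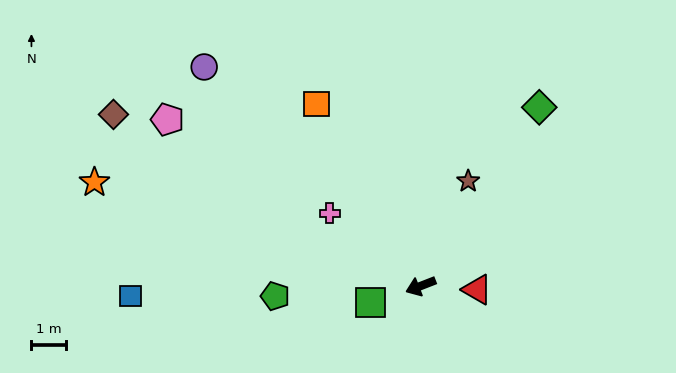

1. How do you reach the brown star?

turn right 136°, forward 3.3 m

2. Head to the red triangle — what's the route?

turn left 155°, forward 1.6 m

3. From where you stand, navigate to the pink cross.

turn right 60°, forward 3.3 m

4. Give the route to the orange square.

turn right 81°, forward 6.0 m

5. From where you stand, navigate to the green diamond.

turn right 145°, forward 6.2 m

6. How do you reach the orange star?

turn right 39°, forward 9.8 m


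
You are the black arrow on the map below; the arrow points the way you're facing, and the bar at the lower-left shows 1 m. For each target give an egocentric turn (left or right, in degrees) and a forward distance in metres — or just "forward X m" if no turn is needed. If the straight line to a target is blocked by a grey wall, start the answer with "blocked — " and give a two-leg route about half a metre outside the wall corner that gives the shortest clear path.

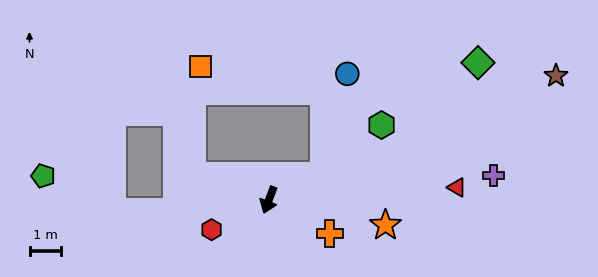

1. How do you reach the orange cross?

turn left 82°, forward 2.2 m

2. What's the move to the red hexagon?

turn right 42°, forward 2.0 m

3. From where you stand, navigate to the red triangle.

turn left 114°, forward 5.9 m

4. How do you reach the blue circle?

blocked — turn left 135°, forward 1.9 m, then turn left 53°, forward 3.3 m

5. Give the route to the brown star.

turn left 134°, forward 9.8 m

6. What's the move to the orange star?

turn left 98°, forward 3.7 m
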